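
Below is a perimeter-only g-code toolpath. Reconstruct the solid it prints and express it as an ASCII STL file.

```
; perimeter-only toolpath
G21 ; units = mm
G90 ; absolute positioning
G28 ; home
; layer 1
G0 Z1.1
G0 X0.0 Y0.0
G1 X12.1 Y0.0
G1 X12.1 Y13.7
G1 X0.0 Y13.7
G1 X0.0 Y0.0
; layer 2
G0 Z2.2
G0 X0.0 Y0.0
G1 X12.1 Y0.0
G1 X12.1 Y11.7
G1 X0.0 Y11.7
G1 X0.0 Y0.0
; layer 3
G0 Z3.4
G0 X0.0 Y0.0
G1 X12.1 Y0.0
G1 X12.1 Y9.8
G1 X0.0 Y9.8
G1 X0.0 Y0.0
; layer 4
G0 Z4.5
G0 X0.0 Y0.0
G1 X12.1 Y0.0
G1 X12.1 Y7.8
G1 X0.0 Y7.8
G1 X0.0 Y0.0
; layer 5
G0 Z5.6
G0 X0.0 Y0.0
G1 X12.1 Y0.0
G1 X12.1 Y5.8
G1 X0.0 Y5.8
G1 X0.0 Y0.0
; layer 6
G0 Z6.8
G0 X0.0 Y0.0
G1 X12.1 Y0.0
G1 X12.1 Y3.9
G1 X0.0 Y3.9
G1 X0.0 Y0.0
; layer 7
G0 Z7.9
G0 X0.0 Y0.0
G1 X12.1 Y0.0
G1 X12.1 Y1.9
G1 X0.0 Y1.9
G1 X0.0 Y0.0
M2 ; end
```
solid part
  facet normal 0.0000 0.0000 -1.0000
    outer loop
      vertex 12.1 15.6 0.0
      vertex 12.1 0.0 0.0
      vertex 0.0 0.0 0.0
    endloop
  endfacet
  facet normal 0.0000 0.0000 -1.0000
    outer loop
      vertex 0.0 15.6 0.0
      vertex 12.1 15.6 0.0
      vertex 0.0 0.0 0.0
    endloop
  endfacet
  facet normal 0.0000 -1.0000 0.0000
    outer loop
      vertex 0.0 0.0 0.0
      vertex 12.1 0.0 0.0
      vertex 12.1 0.0 9.0
    endloop
  endfacet
  facet normal 0.0000 -1.0000 0.0000
    outer loop
      vertex 0.0 0.0 0.0
      vertex 12.1 0.0 9.0
      vertex 0.0 0.0 9.0
    endloop
  endfacet
  facet normal 0.0000 0.4997 0.8662
    outer loop
      vertex 0.0 0.0 9.0
      vertex 12.1 0.0 9.0
      vertex 12.1 15.6 0.0
    endloop
  endfacet
  facet normal 0.0000 0.4997 0.8662
    outer loop
      vertex 0.0 0.0 9.0
      vertex 12.1 15.6 0.0
      vertex 0.0 15.6 0.0
    endloop
  endfacet
  facet normal -1.0000 0.0000 0.0000
    outer loop
      vertex 0.0 0.0 9.0
      vertex 0.0 15.6 0.0
      vertex 0.0 0.0 0.0
    endloop
  endfacet
  facet normal 1.0000 0.0000 0.0000
    outer loop
      vertex 12.1 0.0 0.0
      vertex 12.1 15.6 0.0
      vertex 12.1 0.0 9.0
    endloop
  endfacet
endsolid part

The G0 Z moves step by Δz≈1.1 mm. The G1 loops shrink linearly with z, so the solid tapers from its base footprint up to z≈9. Closing with a flat bottom cap and the tapered top and triangulating gives 8 facets — a wedge (ramp): 12.1 × 15.6 mm base, rising to 9 mm along the y=0 edge and sloping linearly to z=0 at y=15.6.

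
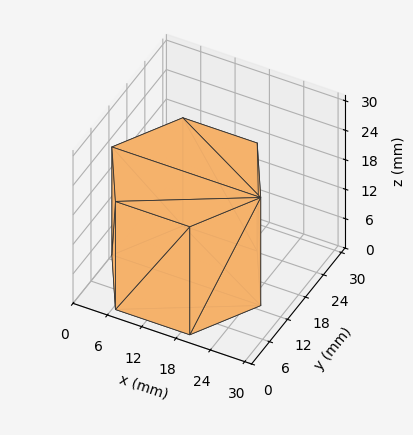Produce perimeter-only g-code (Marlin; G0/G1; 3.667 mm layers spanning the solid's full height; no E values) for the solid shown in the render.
Reading the render: the shape is a regular 6-sided prism (a cylinder approximated with 6 flat sides), circumscribed radius ≈ 13 mm, height ≈ 22 mm (dimensions read to the nearest mm from the axis ticks). For the g-code, the solid's height is divided into equal slices at the stated Δz and each level perimeter traced with G1 moves after a G0 lift.

; perimeter-only toolpath
G21 ; units = mm
G90 ; absolute positioning
G28 ; home
; layer 1
G0 Z3.667
G0 X26.000 Y13.000
G1 X19.500 Y24.258
G1 X6.500 Y24.258
G1 X0.000 Y13.000
G1 X6.500 Y1.742
G1 X19.500 Y1.742
G1 X26.000 Y13.000
; layer 2
G0 Z7.333
G0 X26.000 Y13.000
G1 X19.500 Y24.258
G1 X6.500 Y24.258
G1 X0.000 Y13.000
G1 X6.500 Y1.742
G1 X19.500 Y1.742
G1 X26.000 Y13.000
; layer 3
G0 Z11.000
G0 X26.000 Y13.000
G1 X19.500 Y24.258
G1 X6.500 Y24.258
G1 X0.000 Y13.000
G1 X6.500 Y1.742
G1 X19.500 Y1.742
G1 X26.000 Y13.000
; layer 4
G0 Z14.667
G0 X26.000 Y13.000
G1 X19.500 Y24.258
G1 X6.500 Y24.258
G1 X0.000 Y13.000
G1 X6.500 Y1.742
G1 X19.500 Y1.742
G1 X26.000 Y13.000
; layer 5
G0 Z18.333
G0 X26.000 Y13.000
G1 X19.500 Y24.258
G1 X6.500 Y24.258
G1 X0.000 Y13.000
G1 X6.500 Y1.742
G1 X19.500 Y1.742
G1 X26.000 Y13.000
; layer 6
G0 Z22.000
G0 X26.000 Y13.000
G1 X19.500 Y24.258
G1 X6.500 Y24.258
G1 X0.000 Y13.000
G1 X6.500 Y1.742
G1 X19.500 Y1.742
G1 X26.000 Y13.000
M2 ; end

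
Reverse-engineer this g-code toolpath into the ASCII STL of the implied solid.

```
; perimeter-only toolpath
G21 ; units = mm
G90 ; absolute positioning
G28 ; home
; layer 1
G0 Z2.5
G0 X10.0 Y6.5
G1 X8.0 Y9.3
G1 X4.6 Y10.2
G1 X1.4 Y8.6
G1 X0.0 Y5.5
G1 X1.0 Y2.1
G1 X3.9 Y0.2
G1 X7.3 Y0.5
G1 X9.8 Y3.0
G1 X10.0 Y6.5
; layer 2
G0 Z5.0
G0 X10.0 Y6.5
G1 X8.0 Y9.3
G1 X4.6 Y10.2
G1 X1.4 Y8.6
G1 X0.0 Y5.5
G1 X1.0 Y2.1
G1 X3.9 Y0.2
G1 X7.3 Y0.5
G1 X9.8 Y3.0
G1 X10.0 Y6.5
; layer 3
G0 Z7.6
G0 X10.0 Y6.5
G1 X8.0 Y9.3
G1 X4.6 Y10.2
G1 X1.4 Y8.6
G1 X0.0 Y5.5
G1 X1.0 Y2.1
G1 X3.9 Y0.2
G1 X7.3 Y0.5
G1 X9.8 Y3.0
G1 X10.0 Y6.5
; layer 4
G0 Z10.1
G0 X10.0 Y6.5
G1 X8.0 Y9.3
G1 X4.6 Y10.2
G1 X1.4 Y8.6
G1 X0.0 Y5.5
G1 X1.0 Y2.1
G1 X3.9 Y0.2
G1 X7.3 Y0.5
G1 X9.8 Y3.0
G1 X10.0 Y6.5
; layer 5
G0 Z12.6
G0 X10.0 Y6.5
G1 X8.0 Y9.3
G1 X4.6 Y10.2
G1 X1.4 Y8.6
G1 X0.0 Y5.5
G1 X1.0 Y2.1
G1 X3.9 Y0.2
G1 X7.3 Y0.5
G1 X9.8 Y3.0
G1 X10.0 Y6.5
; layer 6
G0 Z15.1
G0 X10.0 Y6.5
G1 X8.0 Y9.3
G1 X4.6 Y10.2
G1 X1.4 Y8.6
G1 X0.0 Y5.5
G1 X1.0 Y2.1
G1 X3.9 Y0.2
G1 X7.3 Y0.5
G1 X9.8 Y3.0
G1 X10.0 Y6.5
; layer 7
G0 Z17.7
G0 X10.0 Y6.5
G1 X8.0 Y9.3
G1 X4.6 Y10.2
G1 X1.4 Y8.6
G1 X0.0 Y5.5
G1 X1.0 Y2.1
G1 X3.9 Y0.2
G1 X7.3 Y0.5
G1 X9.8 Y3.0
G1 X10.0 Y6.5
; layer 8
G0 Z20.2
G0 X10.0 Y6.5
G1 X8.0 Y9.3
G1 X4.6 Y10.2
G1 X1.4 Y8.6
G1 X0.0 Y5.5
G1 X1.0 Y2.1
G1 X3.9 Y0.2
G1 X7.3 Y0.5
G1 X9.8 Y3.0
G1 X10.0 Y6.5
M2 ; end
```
solid part
  facet normal 0.0000 0.0000 -1.0000
    outer loop
      vertex 4.6 10.2 0.0
      vertex 8.0 9.3 0.0
      vertex 10.0 6.5 0.0
    endloop
  endfacet
  facet normal 0.0000 0.0000 -1.0000
    outer loop
      vertex 1.4 8.6 0.0
      vertex 4.6 10.2 0.0
      vertex 10.0 6.5 0.0
    endloop
  endfacet
  facet normal 0.0000 0.0000 -1.0000
    outer loop
      vertex 0.0 5.5 0.0
      vertex 1.4 8.6 0.0
      vertex 10.0 6.5 0.0
    endloop
  endfacet
  facet normal 0.0000 0.0000 -1.0000
    outer loop
      vertex 1.0 2.1 0.0
      vertex 0.0 5.5 0.0
      vertex 10.0 6.5 0.0
    endloop
  endfacet
  facet normal 0.0000 0.0000 -1.0000
    outer loop
      vertex 3.9 0.2 0.0
      vertex 1.0 2.1 0.0
      vertex 10.0 6.5 0.0
    endloop
  endfacet
  facet normal 0.0000 0.0000 -1.0000
    outer loop
      vertex 7.3 0.5 0.0
      vertex 3.9 0.2 0.0
      vertex 10.0 6.5 0.0
    endloop
  endfacet
  facet normal 0.0000 0.0000 -1.0000
    outer loop
      vertex 9.8 3.0 0.0
      vertex 7.3 0.5 0.0
      vertex 10.0 6.5 0.0
    endloop
  endfacet
  facet normal 0.0000 0.0000 1.0000
    outer loop
      vertex 10.0 6.5 20.2
      vertex 8.0 9.3 20.2
      vertex 4.6 10.2 20.2
    endloop
  endfacet
  facet normal 0.0000 0.0000 1.0000
    outer loop
      vertex 10.0 6.5 20.2
      vertex 4.6 10.2 20.2
      vertex 1.4 8.6 20.2
    endloop
  endfacet
  facet normal 0.0000 0.0000 1.0000
    outer loop
      vertex 10.0 6.5 20.2
      vertex 1.4 8.6 20.2
      vertex 0.0 5.5 20.2
    endloop
  endfacet
  facet normal 0.0000 0.0000 1.0000
    outer loop
      vertex 10.0 6.5 20.2
      vertex 0.0 5.5 20.2
      vertex 1.0 2.1 20.2
    endloop
  endfacet
  facet normal 0.0000 0.0000 1.0000
    outer loop
      vertex 10.0 6.5 20.2
      vertex 1.0 2.1 20.2
      vertex 3.9 0.2 20.2
    endloop
  endfacet
  facet normal 0.0000 0.0000 1.0000
    outer loop
      vertex 10.0 6.5 20.2
      vertex 3.9 0.2 20.2
      vertex 7.3 0.5 20.2
    endloop
  endfacet
  facet normal 0.0000 0.0000 1.0000
    outer loop
      vertex 10.0 6.5 20.2
      vertex 7.3 0.5 20.2
      vertex 9.8 3.0 20.2
    endloop
  endfacet
  facet normal 0.8137 0.5812 0.0000
    outer loop
      vertex 10.0 6.5 0.0
      vertex 8.0 9.3 0.0
      vertex 8.0 9.3 20.2
    endloop
  endfacet
  facet normal 0.8137 0.5812 0.0000
    outer loop
      vertex 10.0 6.5 0.0
      vertex 8.0 9.3 20.2
      vertex 10.0 6.5 20.2
    endloop
  endfacet
  facet normal 0.2559 0.9667 0.0000
    outer loop
      vertex 8.0 9.3 0.0
      vertex 4.6 10.2 0.0
      vertex 4.6 10.2 20.2
    endloop
  endfacet
  facet normal 0.2559 0.9667 0.0000
    outer loop
      vertex 8.0 9.3 0.0
      vertex 4.6 10.2 20.2
      vertex 8.0 9.3 20.2
    endloop
  endfacet
  facet normal -0.4472 0.8944 0.0000
    outer loop
      vertex 4.6 10.2 0.0
      vertex 1.4 8.6 0.0
      vertex 1.4 8.6 20.2
    endloop
  endfacet
  facet normal -0.4472 0.8944 0.0000
    outer loop
      vertex 4.6 10.2 0.0
      vertex 1.4 8.6 20.2
      vertex 4.6 10.2 20.2
    endloop
  endfacet
  facet normal -0.9114 0.4116 0.0000
    outer loop
      vertex 1.4 8.6 0.0
      vertex 0.0 5.5 0.0
      vertex 0.0 5.5 20.2
    endloop
  endfacet
  facet normal -0.9114 0.4116 0.0000
    outer loop
      vertex 1.4 8.6 0.0
      vertex 0.0 5.5 20.2
      vertex 1.4 8.6 20.2
    endloop
  endfacet
  facet normal -0.9594 -0.2822 0.0000
    outer loop
      vertex 0.0 5.5 0.0
      vertex 1.0 2.1 0.0
      vertex 1.0 2.1 20.2
    endloop
  endfacet
  facet normal -0.9594 -0.2822 0.0000
    outer loop
      vertex 0.0 5.5 0.0
      vertex 1.0 2.1 20.2
      vertex 0.0 5.5 20.2
    endloop
  endfacet
  facet normal -0.5480 -0.8365 0.0000
    outer loop
      vertex 1.0 2.1 0.0
      vertex 3.9 0.2 0.0
      vertex 3.9 0.2 20.2
    endloop
  endfacet
  facet normal -0.5480 -0.8365 0.0000
    outer loop
      vertex 1.0 2.1 0.0
      vertex 3.9 0.2 20.2
      vertex 1.0 2.1 20.2
    endloop
  endfacet
  facet normal 0.0879 -0.9961 0.0000
    outer loop
      vertex 3.9 0.2 0.0
      vertex 7.3 0.5 0.0
      vertex 7.3 0.5 20.2
    endloop
  endfacet
  facet normal 0.0879 -0.9961 0.0000
    outer loop
      vertex 3.9 0.2 0.0
      vertex 7.3 0.5 20.2
      vertex 3.9 0.2 20.2
    endloop
  endfacet
  facet normal 0.7071 -0.7071 0.0000
    outer loop
      vertex 7.3 0.5 0.0
      vertex 9.8 3.0 0.0
      vertex 9.8 3.0 20.2
    endloop
  endfacet
  facet normal 0.7071 -0.7071 0.0000
    outer loop
      vertex 7.3 0.5 0.0
      vertex 9.8 3.0 20.2
      vertex 7.3 0.5 20.2
    endloop
  endfacet
  facet normal 0.9984 -0.0570 0.0000
    outer loop
      vertex 9.8 3.0 0.0
      vertex 10.0 6.5 0.0
      vertex 10.0 6.5 20.2
    endloop
  endfacet
  facet normal 0.9984 -0.0570 0.0000
    outer loop
      vertex 9.8 3.0 0.0
      vertex 10.0 6.5 20.2
      vertex 9.8 3.0 20.2
    endloop
  endfacet
endsolid part

The G0 Z moves step by Δz≈2.5 mm. Every layer's G1 loop is the same polygon, so the solid is a straight extrusion of it from z=0 to z≈20.2. Closing with flat bottom and top caps and triangulating gives 32 facets — a regular 9-sided prism (a cylinder approximated with 9 flat sides), circumscribed radius ≈ 5.1 mm, height ≈ 20.2 mm.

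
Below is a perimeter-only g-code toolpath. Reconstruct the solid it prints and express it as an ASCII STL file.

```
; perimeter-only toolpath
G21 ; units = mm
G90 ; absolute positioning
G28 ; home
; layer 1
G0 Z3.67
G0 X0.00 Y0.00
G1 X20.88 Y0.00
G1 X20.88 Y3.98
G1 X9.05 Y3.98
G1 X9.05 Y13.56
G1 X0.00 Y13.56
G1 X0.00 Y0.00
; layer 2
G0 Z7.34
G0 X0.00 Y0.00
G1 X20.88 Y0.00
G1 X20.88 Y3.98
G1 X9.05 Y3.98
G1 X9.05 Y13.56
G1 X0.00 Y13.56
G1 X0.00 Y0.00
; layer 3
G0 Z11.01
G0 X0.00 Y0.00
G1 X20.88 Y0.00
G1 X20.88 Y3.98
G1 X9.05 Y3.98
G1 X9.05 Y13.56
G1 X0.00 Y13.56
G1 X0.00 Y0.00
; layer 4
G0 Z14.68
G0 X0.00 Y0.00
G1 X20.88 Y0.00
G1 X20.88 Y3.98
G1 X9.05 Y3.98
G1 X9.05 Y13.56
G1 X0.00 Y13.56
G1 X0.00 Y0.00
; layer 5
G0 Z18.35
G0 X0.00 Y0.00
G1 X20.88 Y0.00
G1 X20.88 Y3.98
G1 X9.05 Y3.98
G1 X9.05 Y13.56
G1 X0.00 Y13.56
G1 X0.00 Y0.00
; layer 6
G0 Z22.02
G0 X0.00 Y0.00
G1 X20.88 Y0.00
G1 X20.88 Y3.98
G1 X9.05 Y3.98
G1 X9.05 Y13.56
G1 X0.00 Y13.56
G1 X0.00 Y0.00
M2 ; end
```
solid part
  facet normal 0.0000 0.0000 -1.0000
    outer loop
      vertex 20.88 3.98 0.00
      vertex 20.88 0.00 0.00
      vertex 0.00 0.00 0.00
    endloop
  endfacet
  facet normal 0.0000 0.0000 -1.0000
    outer loop
      vertex 9.05 3.98 0.00
      vertex 20.88 3.98 0.00
      vertex 0.00 0.00 0.00
    endloop
  endfacet
  facet normal 0.0000 0.0000 -1.0000
    outer loop
      vertex 9.05 13.56 0.00
      vertex 9.05 3.98 0.00
      vertex 0.00 0.00 0.00
    endloop
  endfacet
  facet normal 0.0000 0.0000 -1.0000
    outer loop
      vertex 0.00 13.56 0.00
      vertex 9.05 13.56 0.00
      vertex 0.00 0.00 0.00
    endloop
  endfacet
  facet normal 0.0000 0.0000 1.0000
    outer loop
      vertex 0.00 0.00 22.02
      vertex 20.88 0.00 22.02
      vertex 20.88 3.98 22.02
    endloop
  endfacet
  facet normal 0.0000 0.0000 1.0000
    outer loop
      vertex 0.00 0.00 22.02
      vertex 20.88 3.98 22.02
      vertex 9.05 3.98 22.02
    endloop
  endfacet
  facet normal 0.0000 0.0000 1.0000
    outer loop
      vertex 0.00 0.00 22.02
      vertex 9.05 3.98 22.02
      vertex 9.05 13.56 22.02
    endloop
  endfacet
  facet normal 0.0000 0.0000 1.0000
    outer loop
      vertex 0.00 0.00 22.02
      vertex 9.05 13.56 22.02
      vertex 0.00 13.56 22.02
    endloop
  endfacet
  facet normal 0.0000 -1.0000 0.0000
    outer loop
      vertex 0.00 0.00 0.00
      vertex 20.88 0.00 0.00
      vertex 20.88 0.00 22.02
    endloop
  endfacet
  facet normal 0.0000 -1.0000 0.0000
    outer loop
      vertex 0.00 0.00 0.00
      vertex 20.88 0.00 22.02
      vertex 0.00 0.00 22.02
    endloop
  endfacet
  facet normal 1.0000 0.0000 0.0000
    outer loop
      vertex 20.88 0.00 0.00
      vertex 20.88 3.98 0.00
      vertex 20.88 3.98 22.02
    endloop
  endfacet
  facet normal 1.0000 0.0000 0.0000
    outer loop
      vertex 20.88 0.00 0.00
      vertex 20.88 3.98 22.02
      vertex 20.88 0.00 22.02
    endloop
  endfacet
  facet normal 0.0000 1.0000 0.0000
    outer loop
      vertex 20.88 3.98 0.00
      vertex 9.05 3.98 0.00
      vertex 9.05 3.98 22.02
    endloop
  endfacet
  facet normal 0.0000 1.0000 0.0000
    outer loop
      vertex 20.88 3.98 0.00
      vertex 9.05 3.98 22.02
      vertex 20.88 3.98 22.02
    endloop
  endfacet
  facet normal 1.0000 0.0000 0.0000
    outer loop
      vertex 9.05 3.98 0.00
      vertex 9.05 13.56 0.00
      vertex 9.05 13.56 22.02
    endloop
  endfacet
  facet normal 1.0000 0.0000 0.0000
    outer loop
      vertex 9.05 3.98 0.00
      vertex 9.05 13.56 22.02
      vertex 9.05 3.98 22.02
    endloop
  endfacet
  facet normal 0.0000 1.0000 0.0000
    outer loop
      vertex 9.05 13.56 0.00
      vertex 0.00 13.56 0.00
      vertex 0.00 13.56 22.02
    endloop
  endfacet
  facet normal 0.0000 1.0000 0.0000
    outer loop
      vertex 9.05 13.56 0.00
      vertex 0.00 13.56 22.02
      vertex 9.05 13.56 22.02
    endloop
  endfacet
  facet normal -1.0000 0.0000 0.0000
    outer loop
      vertex 0.00 13.56 0.00
      vertex 0.00 0.00 0.00
      vertex 0.00 0.00 22.02
    endloop
  endfacet
  facet normal -1.0000 0.0000 0.0000
    outer loop
      vertex 0.00 13.56 0.00
      vertex 0.00 0.00 22.02
      vertex 0.00 13.56 22.02
    endloop
  endfacet
endsolid part

The G0 Z moves step by Δz≈3.67 mm. Every layer's G1 loop is the same polygon, so the solid is a straight extrusion of it from z=0 to z≈22. Closing with flat bottom and top caps and triangulating gives 20 facets — an L-shaped prism: outer 20.9 × 13.6 mm, arm thicknesses ≈ 3.98 mm (horizontal) and 9.05 mm (vertical), extruded 22 mm in z.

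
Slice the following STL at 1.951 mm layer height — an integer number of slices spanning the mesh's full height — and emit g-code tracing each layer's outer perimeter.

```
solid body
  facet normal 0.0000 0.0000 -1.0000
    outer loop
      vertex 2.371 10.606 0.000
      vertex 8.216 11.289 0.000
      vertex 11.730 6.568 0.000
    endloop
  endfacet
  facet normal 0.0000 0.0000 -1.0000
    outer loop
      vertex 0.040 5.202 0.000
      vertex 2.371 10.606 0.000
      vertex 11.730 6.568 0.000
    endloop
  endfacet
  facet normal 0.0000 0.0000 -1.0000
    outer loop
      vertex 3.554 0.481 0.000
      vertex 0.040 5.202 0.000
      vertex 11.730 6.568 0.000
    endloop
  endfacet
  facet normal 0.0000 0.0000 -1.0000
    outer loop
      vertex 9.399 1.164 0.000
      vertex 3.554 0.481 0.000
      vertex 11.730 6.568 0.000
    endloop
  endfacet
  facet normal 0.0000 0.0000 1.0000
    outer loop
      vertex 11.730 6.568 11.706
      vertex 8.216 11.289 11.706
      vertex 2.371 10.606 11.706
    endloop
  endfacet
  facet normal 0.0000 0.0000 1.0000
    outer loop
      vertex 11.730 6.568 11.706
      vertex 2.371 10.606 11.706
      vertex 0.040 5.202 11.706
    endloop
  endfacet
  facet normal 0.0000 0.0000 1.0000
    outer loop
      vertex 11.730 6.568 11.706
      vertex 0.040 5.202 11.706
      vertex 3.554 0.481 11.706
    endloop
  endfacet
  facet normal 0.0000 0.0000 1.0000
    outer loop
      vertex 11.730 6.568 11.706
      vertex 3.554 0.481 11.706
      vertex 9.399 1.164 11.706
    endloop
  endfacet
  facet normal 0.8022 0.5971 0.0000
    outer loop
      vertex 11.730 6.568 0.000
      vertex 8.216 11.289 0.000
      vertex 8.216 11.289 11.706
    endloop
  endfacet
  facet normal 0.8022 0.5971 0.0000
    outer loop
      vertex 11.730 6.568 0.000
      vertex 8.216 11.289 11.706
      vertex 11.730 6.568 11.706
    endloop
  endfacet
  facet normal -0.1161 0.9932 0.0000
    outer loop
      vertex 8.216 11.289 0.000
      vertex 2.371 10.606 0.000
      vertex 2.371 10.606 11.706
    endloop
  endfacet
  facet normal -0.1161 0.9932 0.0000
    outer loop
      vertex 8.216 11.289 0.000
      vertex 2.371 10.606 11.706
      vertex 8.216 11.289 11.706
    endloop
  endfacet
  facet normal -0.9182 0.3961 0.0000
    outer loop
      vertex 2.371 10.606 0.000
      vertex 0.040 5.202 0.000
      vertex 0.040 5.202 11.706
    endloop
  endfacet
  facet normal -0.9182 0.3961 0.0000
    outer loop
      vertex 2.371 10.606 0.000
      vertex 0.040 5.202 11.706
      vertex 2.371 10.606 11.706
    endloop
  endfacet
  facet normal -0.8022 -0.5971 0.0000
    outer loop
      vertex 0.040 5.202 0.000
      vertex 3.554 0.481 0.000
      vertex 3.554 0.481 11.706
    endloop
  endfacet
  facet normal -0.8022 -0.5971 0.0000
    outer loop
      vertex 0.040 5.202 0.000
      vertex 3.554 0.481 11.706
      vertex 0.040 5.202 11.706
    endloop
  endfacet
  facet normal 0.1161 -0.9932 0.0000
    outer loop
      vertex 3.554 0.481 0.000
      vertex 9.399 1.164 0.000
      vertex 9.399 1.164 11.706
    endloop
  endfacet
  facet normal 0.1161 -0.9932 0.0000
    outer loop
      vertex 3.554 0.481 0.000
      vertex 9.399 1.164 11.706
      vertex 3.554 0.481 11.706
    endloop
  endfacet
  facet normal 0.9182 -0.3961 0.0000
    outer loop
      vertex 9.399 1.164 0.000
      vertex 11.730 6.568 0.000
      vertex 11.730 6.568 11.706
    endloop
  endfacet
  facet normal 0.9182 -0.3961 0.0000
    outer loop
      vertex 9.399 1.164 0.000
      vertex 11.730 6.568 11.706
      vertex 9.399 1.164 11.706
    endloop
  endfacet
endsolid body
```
; perimeter-only toolpath
G21 ; units = mm
G90 ; absolute positioning
G28 ; home
; layer 1
G0 Z1.951
G0 X11.730 Y6.568
G1 X8.216 Y11.289
G1 X2.371 Y10.606
G1 X0.040 Y5.202
G1 X3.554 Y0.481
G1 X9.399 Y1.164
G1 X11.730 Y6.568
; layer 2
G0 Z3.902
G0 X11.730 Y6.568
G1 X8.216 Y11.289
G1 X2.371 Y10.606
G1 X0.040 Y5.202
G1 X3.554 Y0.481
G1 X9.399 Y1.164
G1 X11.730 Y6.568
; layer 3
G0 Z5.853
G0 X11.730 Y6.568
G1 X8.216 Y11.289
G1 X2.371 Y10.606
G1 X0.040 Y5.202
G1 X3.554 Y0.481
G1 X9.399 Y1.164
G1 X11.730 Y6.568
; layer 4
G0 Z7.804
G0 X11.730 Y6.568
G1 X8.216 Y11.289
G1 X2.371 Y10.606
G1 X0.040 Y5.202
G1 X3.554 Y0.481
G1 X9.399 Y1.164
G1 X11.730 Y6.568
; layer 5
G0 Z9.755
G0 X11.730 Y6.568
G1 X8.216 Y11.289
G1 X2.371 Y10.606
G1 X0.040 Y5.202
G1 X3.554 Y0.481
G1 X9.399 Y1.164
G1 X11.730 Y6.568
; layer 6
G0 Z11.706
G0 X11.730 Y6.568
G1 X8.216 Y11.289
G1 X2.371 Y10.606
G1 X0.040 Y5.202
G1 X3.554 Y0.481
G1 X9.399 Y1.164
G1 X11.730 Y6.568
M2 ; end

The solid is a regular 6-sided prism (a cylinder approximated with 6 flat sides), circumscribed radius ≈ 5.88 mm, height ≈ 11.7 mm. Slicing at Δz = 1.951 mm — 6 equal slices spanning the solid's height, so layer i sits at z = i·h/6 — gives 6 non-empty perimeters. Each is a 6-segment closed polygon; G0 lifts to the layer z and rapids to the start vertex, then G1 traces the edges.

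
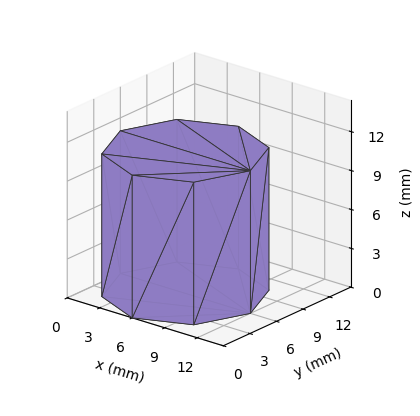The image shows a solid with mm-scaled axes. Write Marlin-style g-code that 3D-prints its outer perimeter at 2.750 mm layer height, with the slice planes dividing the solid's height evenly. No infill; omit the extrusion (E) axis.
Reading the render: the shape is a regular 8-sided prism (a cylinder approximated with 8 flat sides), circumscribed radius ≈ 6 mm, height ≈ 11 mm (dimensions read to the nearest mm from the axis ticks). For the g-code, the solid's height is divided into equal slices at the stated Δz and each level perimeter traced with G1 moves after a G0 lift.

; perimeter-only toolpath
G21 ; units = mm
G90 ; absolute positioning
G28 ; home
; layer 1
G0 Z2.750
G0 X12.000 Y6.000
G1 X10.243 Y10.243
G1 X6.000 Y12.000
G1 X1.757 Y10.243
G1 X0.000 Y6.000
G1 X1.757 Y1.757
G1 X6.000 Y0.000
G1 X10.243 Y1.757
G1 X12.000 Y6.000
; layer 2
G0 Z5.500
G0 X12.000 Y6.000
G1 X10.243 Y10.243
G1 X6.000 Y12.000
G1 X1.757 Y10.243
G1 X0.000 Y6.000
G1 X1.757 Y1.757
G1 X6.000 Y0.000
G1 X10.243 Y1.757
G1 X12.000 Y6.000
; layer 3
G0 Z8.250
G0 X12.000 Y6.000
G1 X10.243 Y10.243
G1 X6.000 Y12.000
G1 X1.757 Y10.243
G1 X0.000 Y6.000
G1 X1.757 Y1.757
G1 X6.000 Y0.000
G1 X10.243 Y1.757
G1 X12.000 Y6.000
; layer 4
G0 Z11.000
G0 X12.000 Y6.000
G1 X10.243 Y10.243
G1 X6.000 Y12.000
G1 X1.757 Y10.243
G1 X0.000 Y6.000
G1 X1.757 Y1.757
G1 X6.000 Y0.000
G1 X10.243 Y1.757
G1 X12.000 Y6.000
M2 ; end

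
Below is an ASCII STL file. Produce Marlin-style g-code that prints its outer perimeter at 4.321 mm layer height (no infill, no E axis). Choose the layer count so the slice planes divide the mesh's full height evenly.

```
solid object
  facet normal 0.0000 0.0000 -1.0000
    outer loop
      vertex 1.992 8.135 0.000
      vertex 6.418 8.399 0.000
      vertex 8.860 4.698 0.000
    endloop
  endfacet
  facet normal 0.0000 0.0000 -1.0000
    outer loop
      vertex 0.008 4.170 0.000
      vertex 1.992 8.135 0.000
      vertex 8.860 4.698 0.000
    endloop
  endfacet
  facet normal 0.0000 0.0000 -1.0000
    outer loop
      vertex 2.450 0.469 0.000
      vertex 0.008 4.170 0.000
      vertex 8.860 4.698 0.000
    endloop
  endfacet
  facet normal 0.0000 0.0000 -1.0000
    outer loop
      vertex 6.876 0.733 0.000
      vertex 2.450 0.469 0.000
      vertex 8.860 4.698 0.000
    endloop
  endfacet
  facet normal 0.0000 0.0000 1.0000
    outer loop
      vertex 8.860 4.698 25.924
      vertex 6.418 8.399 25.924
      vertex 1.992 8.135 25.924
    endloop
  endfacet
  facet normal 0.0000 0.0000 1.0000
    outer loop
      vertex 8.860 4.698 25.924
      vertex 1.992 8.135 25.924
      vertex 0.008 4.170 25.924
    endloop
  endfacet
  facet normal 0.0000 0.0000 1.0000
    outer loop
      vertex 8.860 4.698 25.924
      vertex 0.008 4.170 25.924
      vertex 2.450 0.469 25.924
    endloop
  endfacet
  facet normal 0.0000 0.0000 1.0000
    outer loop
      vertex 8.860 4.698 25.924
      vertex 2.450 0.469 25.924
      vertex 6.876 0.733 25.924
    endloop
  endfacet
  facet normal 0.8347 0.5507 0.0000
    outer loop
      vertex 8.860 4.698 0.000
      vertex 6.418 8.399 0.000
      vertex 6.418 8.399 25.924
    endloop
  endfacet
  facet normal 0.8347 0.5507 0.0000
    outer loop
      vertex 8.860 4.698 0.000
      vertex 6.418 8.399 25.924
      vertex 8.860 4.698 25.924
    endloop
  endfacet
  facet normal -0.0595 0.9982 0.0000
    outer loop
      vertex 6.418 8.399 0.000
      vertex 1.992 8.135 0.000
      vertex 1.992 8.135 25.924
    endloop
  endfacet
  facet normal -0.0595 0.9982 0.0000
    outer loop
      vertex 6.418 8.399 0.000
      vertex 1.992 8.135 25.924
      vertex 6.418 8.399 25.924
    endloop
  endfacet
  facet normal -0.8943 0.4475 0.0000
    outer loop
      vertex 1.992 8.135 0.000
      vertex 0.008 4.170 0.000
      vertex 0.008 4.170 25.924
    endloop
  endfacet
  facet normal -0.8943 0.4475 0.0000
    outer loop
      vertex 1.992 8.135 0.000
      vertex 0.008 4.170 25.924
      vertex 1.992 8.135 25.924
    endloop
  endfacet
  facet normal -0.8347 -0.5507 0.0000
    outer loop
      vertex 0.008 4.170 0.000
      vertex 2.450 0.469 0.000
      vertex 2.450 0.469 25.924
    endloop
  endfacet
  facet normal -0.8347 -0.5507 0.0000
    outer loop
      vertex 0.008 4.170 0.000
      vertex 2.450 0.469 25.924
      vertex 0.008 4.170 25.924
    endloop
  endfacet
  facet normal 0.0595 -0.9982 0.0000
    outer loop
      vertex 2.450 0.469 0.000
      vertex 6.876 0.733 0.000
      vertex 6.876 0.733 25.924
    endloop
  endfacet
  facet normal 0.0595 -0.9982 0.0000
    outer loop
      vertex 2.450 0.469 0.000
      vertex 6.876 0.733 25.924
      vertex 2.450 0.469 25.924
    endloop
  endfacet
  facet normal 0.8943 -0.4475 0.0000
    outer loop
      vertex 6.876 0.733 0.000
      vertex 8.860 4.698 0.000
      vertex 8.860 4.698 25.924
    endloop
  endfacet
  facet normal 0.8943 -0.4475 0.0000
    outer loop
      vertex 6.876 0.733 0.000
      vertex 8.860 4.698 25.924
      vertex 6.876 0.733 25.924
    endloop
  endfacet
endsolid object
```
; perimeter-only toolpath
G21 ; units = mm
G90 ; absolute positioning
G28 ; home
; layer 1
G0 Z4.321
G0 X8.860 Y4.698
G1 X6.418 Y8.399
G1 X1.992 Y8.135
G1 X0.008 Y4.170
G1 X2.450 Y0.469
G1 X6.876 Y0.733
G1 X8.860 Y4.698
; layer 2
G0 Z8.641
G0 X8.860 Y4.698
G1 X6.418 Y8.399
G1 X1.992 Y8.135
G1 X0.008 Y4.170
G1 X2.450 Y0.469
G1 X6.876 Y0.733
G1 X8.860 Y4.698
; layer 3
G0 Z12.962
G0 X8.860 Y4.698
G1 X6.418 Y8.399
G1 X1.992 Y8.135
G1 X0.008 Y4.170
G1 X2.450 Y0.469
G1 X6.876 Y0.733
G1 X8.860 Y4.698
; layer 4
G0 Z17.283
G0 X8.860 Y4.698
G1 X6.418 Y8.399
G1 X1.992 Y8.135
G1 X0.008 Y4.170
G1 X2.450 Y0.469
G1 X6.876 Y0.733
G1 X8.860 Y4.698
; layer 5
G0 Z21.603
G0 X8.860 Y4.698
G1 X6.418 Y8.399
G1 X1.992 Y8.135
G1 X0.008 Y4.170
G1 X2.450 Y0.469
G1 X6.876 Y0.733
G1 X8.860 Y4.698
; layer 6
G0 Z25.924
G0 X8.860 Y4.698
G1 X6.418 Y8.399
G1 X1.992 Y8.135
G1 X0.008 Y4.170
G1 X2.450 Y0.469
G1 X6.876 Y0.733
G1 X8.860 Y4.698
M2 ; end

The solid is a regular 6-sided prism (a cylinder approximated with 6 flat sides), circumscribed radius ≈ 4.43 mm, height ≈ 25.9 mm. Slicing at Δz = 4.321 mm — 6 equal slices spanning the solid's height, so layer i sits at z = i·h/6 — gives 6 non-empty perimeters. Each is a 6-segment closed polygon; G0 lifts to the layer z and rapids to the start vertex, then G1 traces the edges.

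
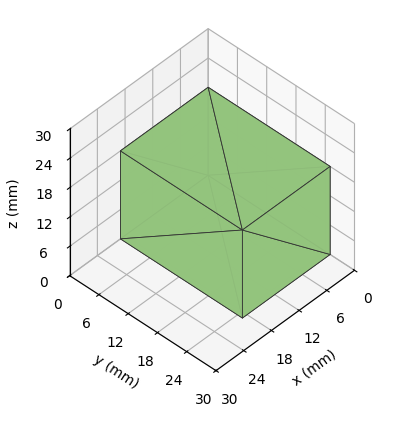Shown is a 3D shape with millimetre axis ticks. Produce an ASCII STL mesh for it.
Reading the render: the shape is a rectangular box, roughly 19 × 25 mm footprint and 18 mm tall (dimensions read to the nearest mm from the axis ticks). For the STL, each face is triangulated and given an outward normal.

solid part
  facet normal 0.0000 0.0000 -1.0000
    outer loop
      vertex 19.000 25.000 0.000
      vertex 19.000 0.000 0.000
      vertex 0.000 0.000 0.000
    endloop
  endfacet
  facet normal 0.0000 0.0000 -1.0000
    outer loop
      vertex 0.000 25.000 0.000
      vertex 19.000 25.000 0.000
      vertex 0.000 0.000 0.000
    endloop
  endfacet
  facet normal 0.0000 0.0000 1.0000
    outer loop
      vertex 0.000 0.000 18.000
      vertex 19.000 0.000 18.000
      vertex 19.000 25.000 18.000
    endloop
  endfacet
  facet normal 0.0000 0.0000 1.0000
    outer loop
      vertex 0.000 0.000 18.000
      vertex 19.000 25.000 18.000
      vertex 0.000 25.000 18.000
    endloop
  endfacet
  facet normal 0.0000 -1.0000 0.0000
    outer loop
      vertex 0.000 0.000 0.000
      vertex 19.000 0.000 0.000
      vertex 19.000 0.000 18.000
    endloop
  endfacet
  facet normal 0.0000 -1.0000 0.0000
    outer loop
      vertex 0.000 0.000 0.000
      vertex 19.000 0.000 18.000
      vertex 0.000 0.000 18.000
    endloop
  endfacet
  facet normal 0.0000 1.0000 0.0000
    outer loop
      vertex 19.000 25.000 18.000
      vertex 19.000 25.000 0.000
      vertex 0.000 25.000 0.000
    endloop
  endfacet
  facet normal 0.0000 1.0000 0.0000
    outer loop
      vertex 0.000 25.000 18.000
      vertex 19.000 25.000 18.000
      vertex 0.000 25.000 0.000
    endloop
  endfacet
  facet normal -1.0000 0.0000 0.0000
    outer loop
      vertex 0.000 25.000 18.000
      vertex 0.000 25.000 0.000
      vertex 0.000 0.000 0.000
    endloop
  endfacet
  facet normal -1.0000 0.0000 0.0000
    outer loop
      vertex 0.000 0.000 18.000
      vertex 0.000 25.000 18.000
      vertex 0.000 0.000 0.000
    endloop
  endfacet
  facet normal 1.0000 0.0000 0.0000
    outer loop
      vertex 19.000 0.000 0.000
      vertex 19.000 25.000 0.000
      vertex 19.000 25.000 18.000
    endloop
  endfacet
  facet normal 1.0000 0.0000 0.0000
    outer loop
      vertex 19.000 0.000 0.000
      vertex 19.000 25.000 18.000
      vertex 19.000 0.000 18.000
    endloop
  endfacet
endsolid part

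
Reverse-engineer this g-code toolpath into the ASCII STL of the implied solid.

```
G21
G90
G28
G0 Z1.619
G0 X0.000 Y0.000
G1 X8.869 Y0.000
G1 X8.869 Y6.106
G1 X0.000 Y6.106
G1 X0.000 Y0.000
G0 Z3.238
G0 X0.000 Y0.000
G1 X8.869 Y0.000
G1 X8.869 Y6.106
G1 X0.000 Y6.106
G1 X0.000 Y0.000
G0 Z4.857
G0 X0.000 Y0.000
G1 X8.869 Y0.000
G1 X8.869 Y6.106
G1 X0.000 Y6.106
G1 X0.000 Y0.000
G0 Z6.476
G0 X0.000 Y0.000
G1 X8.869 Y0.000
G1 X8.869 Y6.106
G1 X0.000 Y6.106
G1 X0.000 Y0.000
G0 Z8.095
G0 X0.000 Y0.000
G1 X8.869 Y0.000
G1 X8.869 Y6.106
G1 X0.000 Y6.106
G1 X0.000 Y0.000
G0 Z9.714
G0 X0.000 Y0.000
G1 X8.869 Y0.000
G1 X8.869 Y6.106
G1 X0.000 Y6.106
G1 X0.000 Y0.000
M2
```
solid part
  facet normal 0.0000 0.0000 -1.0000
    outer loop
      vertex 8.869 6.106 0.000
      vertex 8.869 0.000 0.000
      vertex 0.000 0.000 0.000
    endloop
  endfacet
  facet normal 0.0000 0.0000 -1.0000
    outer loop
      vertex 0.000 6.106 0.000
      vertex 8.869 6.106 0.000
      vertex 0.000 0.000 0.000
    endloop
  endfacet
  facet normal 0.0000 0.0000 1.0000
    outer loop
      vertex 0.000 0.000 9.714
      vertex 8.869 0.000 9.714
      vertex 8.869 6.106 9.714
    endloop
  endfacet
  facet normal 0.0000 0.0000 1.0000
    outer loop
      vertex 0.000 0.000 9.714
      vertex 8.869 6.106 9.714
      vertex 0.000 6.106 9.714
    endloop
  endfacet
  facet normal 0.0000 -1.0000 0.0000
    outer loop
      vertex 0.000 0.000 0.000
      vertex 8.869 0.000 0.000
      vertex 8.869 0.000 9.714
    endloop
  endfacet
  facet normal 0.0000 -1.0000 0.0000
    outer loop
      vertex 0.000 0.000 0.000
      vertex 8.869 0.000 9.714
      vertex 0.000 0.000 9.714
    endloop
  endfacet
  facet normal 0.0000 1.0000 0.0000
    outer loop
      vertex 8.869 6.106 9.714
      vertex 8.869 6.106 0.000
      vertex 0.000 6.106 0.000
    endloop
  endfacet
  facet normal 0.0000 1.0000 0.0000
    outer loop
      vertex 0.000 6.106 9.714
      vertex 8.869 6.106 9.714
      vertex 0.000 6.106 0.000
    endloop
  endfacet
  facet normal -1.0000 0.0000 0.0000
    outer loop
      vertex 0.000 6.106 9.714
      vertex 0.000 6.106 0.000
      vertex 0.000 0.000 0.000
    endloop
  endfacet
  facet normal -1.0000 0.0000 0.0000
    outer loop
      vertex 0.000 0.000 9.714
      vertex 0.000 6.106 9.714
      vertex 0.000 0.000 0.000
    endloop
  endfacet
  facet normal 1.0000 0.0000 0.0000
    outer loop
      vertex 8.869 0.000 0.000
      vertex 8.869 6.106 0.000
      vertex 8.869 6.106 9.714
    endloop
  endfacet
  facet normal 1.0000 0.0000 0.0000
    outer loop
      vertex 8.869 0.000 0.000
      vertex 8.869 6.106 9.714
      vertex 8.869 0.000 9.714
    endloop
  endfacet
endsolid part

The G0 Z moves step by Δz≈1.619 mm. Every layer's G1 loop is the same polygon, so the solid is a straight extrusion of it from z=0 to z≈9.71. Closing with flat bottom and top caps and triangulating gives 12 facets — a rectangular box, roughly 8.87 × 6.11 mm footprint and 9.71 mm tall.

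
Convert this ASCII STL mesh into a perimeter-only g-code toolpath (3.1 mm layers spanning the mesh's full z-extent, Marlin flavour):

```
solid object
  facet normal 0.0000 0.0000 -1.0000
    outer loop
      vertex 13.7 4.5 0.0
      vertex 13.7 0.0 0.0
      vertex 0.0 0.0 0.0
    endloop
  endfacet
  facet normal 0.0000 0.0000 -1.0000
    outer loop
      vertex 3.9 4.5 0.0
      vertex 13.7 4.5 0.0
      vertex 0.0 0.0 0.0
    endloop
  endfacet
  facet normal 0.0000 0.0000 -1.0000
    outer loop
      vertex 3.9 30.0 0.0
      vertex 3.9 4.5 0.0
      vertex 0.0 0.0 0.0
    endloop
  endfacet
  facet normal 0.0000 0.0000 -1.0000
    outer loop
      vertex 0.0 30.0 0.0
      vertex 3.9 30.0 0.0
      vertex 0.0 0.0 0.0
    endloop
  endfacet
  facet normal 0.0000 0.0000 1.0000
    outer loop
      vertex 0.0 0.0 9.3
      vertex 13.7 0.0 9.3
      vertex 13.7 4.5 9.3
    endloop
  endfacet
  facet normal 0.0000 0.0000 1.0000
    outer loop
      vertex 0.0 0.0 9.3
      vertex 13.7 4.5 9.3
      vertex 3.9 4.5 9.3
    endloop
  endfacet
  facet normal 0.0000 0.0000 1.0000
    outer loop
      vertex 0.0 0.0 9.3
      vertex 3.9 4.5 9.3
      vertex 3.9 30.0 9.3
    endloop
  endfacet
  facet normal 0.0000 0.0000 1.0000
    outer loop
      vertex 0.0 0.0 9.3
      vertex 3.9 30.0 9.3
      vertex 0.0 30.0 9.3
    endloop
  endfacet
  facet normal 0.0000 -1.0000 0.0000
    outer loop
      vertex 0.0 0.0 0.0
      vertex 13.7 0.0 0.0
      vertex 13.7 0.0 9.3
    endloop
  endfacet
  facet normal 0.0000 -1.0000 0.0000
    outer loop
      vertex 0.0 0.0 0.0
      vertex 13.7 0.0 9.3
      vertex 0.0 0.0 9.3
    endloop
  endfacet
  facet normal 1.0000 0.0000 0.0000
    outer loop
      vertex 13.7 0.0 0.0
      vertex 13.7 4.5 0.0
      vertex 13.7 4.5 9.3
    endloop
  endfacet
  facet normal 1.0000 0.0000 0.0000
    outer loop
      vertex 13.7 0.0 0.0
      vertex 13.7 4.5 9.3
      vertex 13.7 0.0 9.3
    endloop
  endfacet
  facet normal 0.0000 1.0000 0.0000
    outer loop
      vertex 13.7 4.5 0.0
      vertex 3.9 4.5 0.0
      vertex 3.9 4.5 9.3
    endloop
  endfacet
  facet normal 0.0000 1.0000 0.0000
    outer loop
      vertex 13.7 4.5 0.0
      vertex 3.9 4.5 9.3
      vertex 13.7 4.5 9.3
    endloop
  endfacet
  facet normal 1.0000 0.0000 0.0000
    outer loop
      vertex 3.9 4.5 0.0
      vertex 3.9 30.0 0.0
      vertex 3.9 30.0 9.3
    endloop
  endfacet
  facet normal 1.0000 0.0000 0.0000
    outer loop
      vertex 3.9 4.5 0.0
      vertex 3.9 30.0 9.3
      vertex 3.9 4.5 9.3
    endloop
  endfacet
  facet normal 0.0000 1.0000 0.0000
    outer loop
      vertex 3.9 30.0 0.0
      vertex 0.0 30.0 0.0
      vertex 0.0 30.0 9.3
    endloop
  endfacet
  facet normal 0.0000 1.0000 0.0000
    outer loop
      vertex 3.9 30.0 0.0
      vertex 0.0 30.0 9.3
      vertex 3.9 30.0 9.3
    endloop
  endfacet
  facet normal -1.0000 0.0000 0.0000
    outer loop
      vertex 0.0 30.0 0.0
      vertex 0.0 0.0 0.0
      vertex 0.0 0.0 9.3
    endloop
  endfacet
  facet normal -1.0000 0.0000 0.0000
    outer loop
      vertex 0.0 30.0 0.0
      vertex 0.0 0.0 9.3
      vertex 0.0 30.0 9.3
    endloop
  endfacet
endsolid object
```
; perimeter-only toolpath
G21 ; units = mm
G90 ; absolute positioning
G28 ; home
; layer 1
G0 Z3.1
G0 X0.0 Y0.0
G1 X13.7 Y0.0
G1 X13.7 Y4.5
G1 X3.9 Y4.5
G1 X3.9 Y30.0
G1 X0.0 Y30.0
G1 X0.0 Y0.0
; layer 2
G0 Z6.2
G0 X0.0 Y0.0
G1 X13.7 Y0.0
G1 X13.7 Y4.5
G1 X3.9 Y4.5
G1 X3.9 Y30.0
G1 X0.0 Y30.0
G1 X0.0 Y0.0
; layer 3
G0 Z9.3
G0 X0.0 Y0.0
G1 X13.7 Y0.0
G1 X13.7 Y4.5
G1 X3.9 Y4.5
G1 X3.9 Y30.0
G1 X0.0 Y30.0
G1 X0.0 Y0.0
M2 ; end

The solid is an L-shaped prism: outer 13.7 × 30 mm, arm thicknesses ≈ 4.5 mm (horizontal) and 3.9 mm (vertical), extruded 9.3 mm in z. Slicing at Δz = 3.1 mm — 3 equal slices spanning the solid's height, so layer i sits at z = i·h/3 — gives 3 non-empty perimeters. Each is a 6-segment closed polygon; G0 lifts to the layer z and rapids to the start vertex, then G1 traces the edges.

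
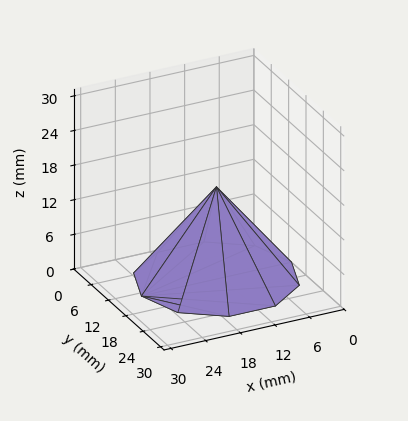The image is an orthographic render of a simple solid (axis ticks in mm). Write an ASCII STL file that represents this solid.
Reading the render: the shape is a regular 10-sided pyramid, base circumscribed radius ≈ 13 mm, apex at z ≈ 16 mm (dimensions read to the nearest mm from the axis ticks). For the STL, each face is triangulated and given an outward normal.

solid part
  facet normal 0.0000 0.0000 -1.0000
    outer loop
      vertex 17.017 25.364 0.000
      vertex 23.517 20.641 0.000
      vertex 26.000 13.000 0.000
    endloop
  endfacet
  facet normal 0.0000 0.0000 -1.0000
    outer loop
      vertex 8.983 25.364 0.000
      vertex 17.017 25.364 0.000
      vertex 26.000 13.000 0.000
    endloop
  endfacet
  facet normal 0.0000 0.0000 -1.0000
    outer loop
      vertex 2.483 20.641 0.000
      vertex 8.983 25.364 0.000
      vertex 26.000 13.000 0.000
    endloop
  endfacet
  facet normal 0.0000 0.0000 -1.0000
    outer loop
      vertex 0.000 13.000 0.000
      vertex 2.483 20.641 0.000
      vertex 26.000 13.000 0.000
    endloop
  endfacet
  facet normal 0.0000 0.0000 -1.0000
    outer loop
      vertex 2.483 5.359 0.000
      vertex 0.000 13.000 0.000
      vertex 26.000 13.000 0.000
    endloop
  endfacet
  facet normal 0.0000 0.0000 -1.0000
    outer loop
      vertex 8.983 0.636 0.000
      vertex 2.483 5.359 0.000
      vertex 26.000 13.000 0.000
    endloop
  endfacet
  facet normal 0.0000 0.0000 -1.0000
    outer loop
      vertex 17.017 0.636 0.000
      vertex 8.983 0.636 0.000
      vertex 26.000 13.000 0.000
    endloop
  endfacet
  facet normal 0.0000 0.0000 -1.0000
    outer loop
      vertex 23.517 5.359 0.000
      vertex 17.017 0.636 0.000
      vertex 26.000 13.000 0.000
    endloop
  endfacet
  facet normal 0.7525 0.2445 0.6114
    outer loop
      vertex 26.000 13.000 0.000
      vertex 23.517 20.641 0.000
      vertex 13.000 13.000 16.000
    endloop
  endfacet
  facet normal 0.4651 0.6401 0.6114
    outer loop
      vertex 23.517 20.641 0.000
      vertex 17.017 25.364 0.000
      vertex 13.000 13.000 16.000
    endloop
  endfacet
  facet normal 0.0000 0.7913 0.6115
    outer loop
      vertex 17.017 25.364 0.000
      vertex 8.983 25.364 0.000
      vertex 13.000 13.000 16.000
    endloop
  endfacet
  facet normal -0.4651 0.6401 0.6114
    outer loop
      vertex 8.983 25.364 0.000
      vertex 2.483 20.641 0.000
      vertex 13.000 13.000 16.000
    endloop
  endfacet
  facet normal -0.7525 0.2445 0.6114
    outer loop
      vertex 2.483 20.641 0.000
      vertex 0.000 13.000 0.000
      vertex 13.000 13.000 16.000
    endloop
  endfacet
  facet normal -0.7525 -0.2445 0.6114
    outer loop
      vertex 0.000 13.000 0.000
      vertex 2.483 5.359 0.000
      vertex 13.000 13.000 16.000
    endloop
  endfacet
  facet normal -0.4651 -0.6401 0.6114
    outer loop
      vertex 2.483 5.359 0.000
      vertex 8.983 0.636 0.000
      vertex 13.000 13.000 16.000
    endloop
  endfacet
  facet normal 0.0000 -0.7913 0.6115
    outer loop
      vertex 8.983 0.636 0.000
      vertex 17.017 0.636 0.000
      vertex 13.000 13.000 16.000
    endloop
  endfacet
  facet normal 0.4651 -0.6401 0.6114
    outer loop
      vertex 17.017 0.636 0.000
      vertex 23.517 5.359 0.000
      vertex 13.000 13.000 16.000
    endloop
  endfacet
  facet normal 0.7525 -0.2445 0.6114
    outer loop
      vertex 23.517 5.359 0.000
      vertex 26.000 13.000 0.000
      vertex 13.000 13.000 16.000
    endloop
  endfacet
endsolid part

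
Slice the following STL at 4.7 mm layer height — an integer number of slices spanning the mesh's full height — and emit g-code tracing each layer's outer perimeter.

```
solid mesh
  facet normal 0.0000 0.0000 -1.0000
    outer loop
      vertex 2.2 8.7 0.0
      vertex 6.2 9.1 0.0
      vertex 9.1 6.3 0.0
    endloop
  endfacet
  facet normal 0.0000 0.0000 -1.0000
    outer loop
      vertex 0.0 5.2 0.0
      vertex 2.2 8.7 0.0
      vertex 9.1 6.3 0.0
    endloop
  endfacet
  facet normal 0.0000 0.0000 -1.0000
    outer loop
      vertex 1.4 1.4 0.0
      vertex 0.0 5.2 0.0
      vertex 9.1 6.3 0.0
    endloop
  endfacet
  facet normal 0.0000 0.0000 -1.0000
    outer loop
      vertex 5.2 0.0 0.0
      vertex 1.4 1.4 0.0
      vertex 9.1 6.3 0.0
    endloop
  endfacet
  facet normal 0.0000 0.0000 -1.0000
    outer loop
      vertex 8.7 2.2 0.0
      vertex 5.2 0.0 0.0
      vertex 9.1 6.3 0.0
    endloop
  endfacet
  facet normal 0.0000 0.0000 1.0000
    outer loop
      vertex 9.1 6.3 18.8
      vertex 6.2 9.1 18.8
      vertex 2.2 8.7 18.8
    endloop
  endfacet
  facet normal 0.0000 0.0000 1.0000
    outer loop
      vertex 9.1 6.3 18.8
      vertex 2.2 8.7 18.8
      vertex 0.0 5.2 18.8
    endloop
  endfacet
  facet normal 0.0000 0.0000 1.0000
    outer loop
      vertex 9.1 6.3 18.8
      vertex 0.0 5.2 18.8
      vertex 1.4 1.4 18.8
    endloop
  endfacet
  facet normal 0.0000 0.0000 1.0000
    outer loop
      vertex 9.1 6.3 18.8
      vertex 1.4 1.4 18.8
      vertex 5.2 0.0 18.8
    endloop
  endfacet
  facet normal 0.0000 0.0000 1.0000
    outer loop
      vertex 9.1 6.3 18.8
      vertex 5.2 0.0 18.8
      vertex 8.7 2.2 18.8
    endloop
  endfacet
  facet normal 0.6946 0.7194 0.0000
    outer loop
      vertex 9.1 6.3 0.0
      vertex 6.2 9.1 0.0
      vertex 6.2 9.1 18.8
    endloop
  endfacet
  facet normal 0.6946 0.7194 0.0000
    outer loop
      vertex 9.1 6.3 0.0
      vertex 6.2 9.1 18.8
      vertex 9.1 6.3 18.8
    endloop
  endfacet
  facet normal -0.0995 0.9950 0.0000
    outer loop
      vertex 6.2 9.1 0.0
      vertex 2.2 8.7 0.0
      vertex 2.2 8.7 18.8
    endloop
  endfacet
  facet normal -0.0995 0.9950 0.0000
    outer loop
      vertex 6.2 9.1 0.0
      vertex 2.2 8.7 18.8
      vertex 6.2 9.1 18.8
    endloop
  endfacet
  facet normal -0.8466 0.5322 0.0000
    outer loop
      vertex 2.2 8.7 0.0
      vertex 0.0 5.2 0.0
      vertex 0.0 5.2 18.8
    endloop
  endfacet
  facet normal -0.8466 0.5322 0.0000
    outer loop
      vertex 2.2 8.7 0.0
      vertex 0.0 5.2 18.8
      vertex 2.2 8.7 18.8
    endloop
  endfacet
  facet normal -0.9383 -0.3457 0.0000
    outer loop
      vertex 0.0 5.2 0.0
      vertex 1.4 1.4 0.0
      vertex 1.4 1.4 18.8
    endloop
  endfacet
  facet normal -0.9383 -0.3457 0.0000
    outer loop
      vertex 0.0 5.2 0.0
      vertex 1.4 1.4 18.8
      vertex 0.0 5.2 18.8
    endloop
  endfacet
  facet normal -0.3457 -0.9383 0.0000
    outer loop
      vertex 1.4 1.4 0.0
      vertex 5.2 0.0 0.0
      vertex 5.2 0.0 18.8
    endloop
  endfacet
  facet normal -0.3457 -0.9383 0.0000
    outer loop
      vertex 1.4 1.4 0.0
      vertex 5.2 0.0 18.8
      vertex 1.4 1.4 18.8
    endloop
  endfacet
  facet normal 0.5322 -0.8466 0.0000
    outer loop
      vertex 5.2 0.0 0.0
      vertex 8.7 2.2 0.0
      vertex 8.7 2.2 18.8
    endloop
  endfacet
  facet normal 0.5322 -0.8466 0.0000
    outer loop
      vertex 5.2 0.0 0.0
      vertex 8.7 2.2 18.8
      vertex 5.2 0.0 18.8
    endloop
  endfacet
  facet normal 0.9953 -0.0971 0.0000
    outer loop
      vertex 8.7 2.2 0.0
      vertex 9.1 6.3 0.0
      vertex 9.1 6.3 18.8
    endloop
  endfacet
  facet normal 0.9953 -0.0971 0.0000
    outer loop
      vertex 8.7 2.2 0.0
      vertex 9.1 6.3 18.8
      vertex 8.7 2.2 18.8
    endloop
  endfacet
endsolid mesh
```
; perimeter-only toolpath
G21 ; units = mm
G90 ; absolute positioning
G28 ; home
; layer 1
G0 Z4.7
G0 X9.1 Y6.3
G1 X6.2 Y9.1
G1 X2.2 Y8.7
G1 X0.0 Y5.2
G1 X1.4 Y1.4
G1 X5.2 Y0.0
G1 X8.7 Y2.2
G1 X9.1 Y6.3
; layer 2
G0 Z9.4
G0 X9.1 Y6.3
G1 X6.2 Y9.1
G1 X2.2 Y8.7
G1 X0.0 Y5.2
G1 X1.4 Y1.4
G1 X5.2 Y0.0
G1 X8.7 Y2.2
G1 X9.1 Y6.3
; layer 3
G0 Z14.1
G0 X9.1 Y6.3
G1 X6.2 Y9.1
G1 X2.2 Y8.7
G1 X0.0 Y5.2
G1 X1.4 Y1.4
G1 X5.2 Y0.0
G1 X8.7 Y2.2
G1 X9.1 Y6.3
; layer 4
G0 Z18.8
G0 X9.1 Y6.3
G1 X6.2 Y9.1
G1 X2.2 Y8.7
G1 X0.0 Y5.2
G1 X1.4 Y1.4
G1 X5.2 Y0.0
G1 X8.7 Y2.2
G1 X9.1 Y6.3
M2 ; end

The solid is a regular 7-sided prism (a cylinder approximated with 7 flat sides), circumscribed radius ≈ 4.7 mm, height ≈ 18.8 mm. Slicing at Δz = 4.7 mm — 4 equal slices spanning the solid's height, so layer i sits at z = i·h/4 — gives 4 non-empty perimeters. Each is a 7-segment closed polygon; G0 lifts to the layer z and rapids to the start vertex, then G1 traces the edges.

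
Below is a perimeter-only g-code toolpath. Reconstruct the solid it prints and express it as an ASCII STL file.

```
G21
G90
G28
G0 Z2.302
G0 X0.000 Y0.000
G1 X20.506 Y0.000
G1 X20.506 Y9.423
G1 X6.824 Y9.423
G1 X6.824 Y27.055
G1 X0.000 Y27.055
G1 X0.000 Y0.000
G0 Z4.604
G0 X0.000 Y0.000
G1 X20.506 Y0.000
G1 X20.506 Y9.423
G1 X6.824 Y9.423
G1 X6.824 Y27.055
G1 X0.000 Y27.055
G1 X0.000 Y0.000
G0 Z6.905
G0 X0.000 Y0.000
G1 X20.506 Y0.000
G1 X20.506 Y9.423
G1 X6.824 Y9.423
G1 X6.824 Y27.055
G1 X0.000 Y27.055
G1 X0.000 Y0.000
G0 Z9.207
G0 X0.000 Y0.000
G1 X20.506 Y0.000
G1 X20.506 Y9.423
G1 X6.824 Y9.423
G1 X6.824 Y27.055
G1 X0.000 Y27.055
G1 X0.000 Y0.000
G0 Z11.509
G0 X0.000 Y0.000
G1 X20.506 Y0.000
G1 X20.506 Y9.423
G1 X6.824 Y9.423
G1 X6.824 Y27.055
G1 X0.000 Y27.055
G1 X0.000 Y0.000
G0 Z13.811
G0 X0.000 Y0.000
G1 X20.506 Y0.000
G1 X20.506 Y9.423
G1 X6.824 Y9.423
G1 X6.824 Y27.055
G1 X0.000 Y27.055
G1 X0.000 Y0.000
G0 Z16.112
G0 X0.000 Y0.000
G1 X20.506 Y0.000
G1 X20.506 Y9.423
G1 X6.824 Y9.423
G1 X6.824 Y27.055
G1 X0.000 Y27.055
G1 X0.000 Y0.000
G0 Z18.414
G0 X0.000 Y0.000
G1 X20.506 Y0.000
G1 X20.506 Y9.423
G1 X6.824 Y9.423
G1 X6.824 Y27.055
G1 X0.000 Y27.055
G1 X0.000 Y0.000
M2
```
solid part
  facet normal 0.0000 0.0000 -1.0000
    outer loop
      vertex 20.506 9.423 0.000
      vertex 20.506 0.000 0.000
      vertex 0.000 0.000 0.000
    endloop
  endfacet
  facet normal 0.0000 0.0000 -1.0000
    outer loop
      vertex 6.824 9.423 0.000
      vertex 20.506 9.423 0.000
      vertex 0.000 0.000 0.000
    endloop
  endfacet
  facet normal 0.0000 0.0000 -1.0000
    outer loop
      vertex 6.824 27.055 0.000
      vertex 6.824 9.423 0.000
      vertex 0.000 0.000 0.000
    endloop
  endfacet
  facet normal 0.0000 0.0000 -1.0000
    outer loop
      vertex 0.000 27.055 0.000
      vertex 6.824 27.055 0.000
      vertex 0.000 0.000 0.000
    endloop
  endfacet
  facet normal 0.0000 0.0000 1.0000
    outer loop
      vertex 0.000 0.000 18.414
      vertex 20.506 0.000 18.414
      vertex 20.506 9.423 18.414
    endloop
  endfacet
  facet normal 0.0000 0.0000 1.0000
    outer loop
      vertex 0.000 0.000 18.414
      vertex 20.506 9.423 18.414
      vertex 6.824 9.423 18.414
    endloop
  endfacet
  facet normal 0.0000 0.0000 1.0000
    outer loop
      vertex 0.000 0.000 18.414
      vertex 6.824 9.423 18.414
      vertex 6.824 27.055 18.414
    endloop
  endfacet
  facet normal 0.0000 0.0000 1.0000
    outer loop
      vertex 0.000 0.000 18.414
      vertex 6.824 27.055 18.414
      vertex 0.000 27.055 18.414
    endloop
  endfacet
  facet normal 0.0000 -1.0000 0.0000
    outer loop
      vertex 0.000 0.000 0.000
      vertex 20.506 0.000 0.000
      vertex 20.506 0.000 18.414
    endloop
  endfacet
  facet normal 0.0000 -1.0000 0.0000
    outer loop
      vertex 0.000 0.000 0.000
      vertex 20.506 0.000 18.414
      vertex 0.000 0.000 18.414
    endloop
  endfacet
  facet normal 1.0000 0.0000 0.0000
    outer loop
      vertex 20.506 0.000 0.000
      vertex 20.506 9.423 0.000
      vertex 20.506 9.423 18.414
    endloop
  endfacet
  facet normal 1.0000 0.0000 0.0000
    outer loop
      vertex 20.506 0.000 0.000
      vertex 20.506 9.423 18.414
      vertex 20.506 0.000 18.414
    endloop
  endfacet
  facet normal 0.0000 1.0000 0.0000
    outer loop
      vertex 20.506 9.423 0.000
      vertex 6.824 9.423 0.000
      vertex 6.824 9.423 18.414
    endloop
  endfacet
  facet normal 0.0000 1.0000 0.0000
    outer loop
      vertex 20.506 9.423 0.000
      vertex 6.824 9.423 18.414
      vertex 20.506 9.423 18.414
    endloop
  endfacet
  facet normal 1.0000 0.0000 0.0000
    outer loop
      vertex 6.824 9.423 0.000
      vertex 6.824 27.055 0.000
      vertex 6.824 27.055 18.414
    endloop
  endfacet
  facet normal 1.0000 0.0000 0.0000
    outer loop
      vertex 6.824 9.423 0.000
      vertex 6.824 27.055 18.414
      vertex 6.824 9.423 18.414
    endloop
  endfacet
  facet normal 0.0000 1.0000 0.0000
    outer loop
      vertex 6.824 27.055 0.000
      vertex 0.000 27.055 0.000
      vertex 0.000 27.055 18.414
    endloop
  endfacet
  facet normal 0.0000 1.0000 0.0000
    outer loop
      vertex 6.824 27.055 0.000
      vertex 0.000 27.055 18.414
      vertex 6.824 27.055 18.414
    endloop
  endfacet
  facet normal -1.0000 0.0000 0.0000
    outer loop
      vertex 0.000 27.055 0.000
      vertex 0.000 0.000 0.000
      vertex 0.000 0.000 18.414
    endloop
  endfacet
  facet normal -1.0000 0.0000 0.0000
    outer loop
      vertex 0.000 27.055 0.000
      vertex 0.000 0.000 18.414
      vertex 0.000 27.055 18.414
    endloop
  endfacet
endsolid part

The G0 Z moves step by Δz≈2.302 mm. Every layer's G1 loop is the same polygon, so the solid is a straight extrusion of it from z=0 to z≈18.4. Closing with flat bottom and top caps and triangulating gives 20 facets — an L-shaped prism: outer 20.5 × 27.1 mm, arm thicknesses ≈ 9.42 mm (horizontal) and 6.82 mm (vertical), extruded 18.4 mm in z.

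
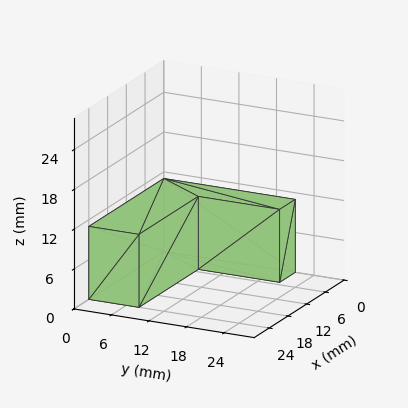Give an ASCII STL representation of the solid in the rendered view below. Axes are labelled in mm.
Reading the render: the shape is an L-shaped prism: outer 24 × 21 mm, arm thicknesses ≈ 8 mm (horizontal) and 5 mm (vertical), extruded 11 mm in z (dimensions read to the nearest mm from the axis ticks). For the STL, each face is triangulated and given an outward normal.

solid part
  facet normal 0.0000 0.0000 -1.0000
    outer loop
      vertex 24.000 8.000 0.000
      vertex 24.000 0.000 0.000
      vertex 0.000 0.000 0.000
    endloop
  endfacet
  facet normal 0.0000 0.0000 -1.0000
    outer loop
      vertex 5.000 8.000 0.000
      vertex 24.000 8.000 0.000
      vertex 0.000 0.000 0.000
    endloop
  endfacet
  facet normal 0.0000 0.0000 -1.0000
    outer loop
      vertex 5.000 21.000 0.000
      vertex 5.000 8.000 0.000
      vertex 0.000 0.000 0.000
    endloop
  endfacet
  facet normal 0.0000 0.0000 -1.0000
    outer loop
      vertex 0.000 21.000 0.000
      vertex 5.000 21.000 0.000
      vertex 0.000 0.000 0.000
    endloop
  endfacet
  facet normal 0.0000 0.0000 1.0000
    outer loop
      vertex 0.000 0.000 11.000
      vertex 24.000 0.000 11.000
      vertex 24.000 8.000 11.000
    endloop
  endfacet
  facet normal 0.0000 0.0000 1.0000
    outer loop
      vertex 0.000 0.000 11.000
      vertex 24.000 8.000 11.000
      vertex 5.000 8.000 11.000
    endloop
  endfacet
  facet normal 0.0000 0.0000 1.0000
    outer loop
      vertex 0.000 0.000 11.000
      vertex 5.000 8.000 11.000
      vertex 5.000 21.000 11.000
    endloop
  endfacet
  facet normal 0.0000 0.0000 1.0000
    outer loop
      vertex 0.000 0.000 11.000
      vertex 5.000 21.000 11.000
      vertex 0.000 21.000 11.000
    endloop
  endfacet
  facet normal 0.0000 -1.0000 0.0000
    outer loop
      vertex 0.000 0.000 0.000
      vertex 24.000 0.000 0.000
      vertex 24.000 0.000 11.000
    endloop
  endfacet
  facet normal 0.0000 -1.0000 0.0000
    outer loop
      vertex 0.000 0.000 0.000
      vertex 24.000 0.000 11.000
      vertex 0.000 0.000 11.000
    endloop
  endfacet
  facet normal 1.0000 0.0000 0.0000
    outer loop
      vertex 24.000 0.000 0.000
      vertex 24.000 8.000 0.000
      vertex 24.000 8.000 11.000
    endloop
  endfacet
  facet normal 1.0000 0.0000 0.0000
    outer loop
      vertex 24.000 0.000 0.000
      vertex 24.000 8.000 11.000
      vertex 24.000 0.000 11.000
    endloop
  endfacet
  facet normal 0.0000 1.0000 0.0000
    outer loop
      vertex 24.000 8.000 0.000
      vertex 5.000 8.000 0.000
      vertex 5.000 8.000 11.000
    endloop
  endfacet
  facet normal 0.0000 1.0000 0.0000
    outer loop
      vertex 24.000 8.000 0.000
      vertex 5.000 8.000 11.000
      vertex 24.000 8.000 11.000
    endloop
  endfacet
  facet normal 1.0000 0.0000 0.0000
    outer loop
      vertex 5.000 8.000 0.000
      vertex 5.000 21.000 0.000
      vertex 5.000 21.000 11.000
    endloop
  endfacet
  facet normal 1.0000 0.0000 0.0000
    outer loop
      vertex 5.000 8.000 0.000
      vertex 5.000 21.000 11.000
      vertex 5.000 8.000 11.000
    endloop
  endfacet
  facet normal 0.0000 1.0000 0.0000
    outer loop
      vertex 5.000 21.000 0.000
      vertex 0.000 21.000 0.000
      vertex 0.000 21.000 11.000
    endloop
  endfacet
  facet normal 0.0000 1.0000 0.0000
    outer loop
      vertex 5.000 21.000 0.000
      vertex 0.000 21.000 11.000
      vertex 5.000 21.000 11.000
    endloop
  endfacet
  facet normal -1.0000 0.0000 0.0000
    outer loop
      vertex 0.000 21.000 0.000
      vertex 0.000 0.000 0.000
      vertex 0.000 0.000 11.000
    endloop
  endfacet
  facet normal -1.0000 0.0000 0.0000
    outer loop
      vertex 0.000 21.000 0.000
      vertex 0.000 0.000 11.000
      vertex 0.000 21.000 11.000
    endloop
  endfacet
endsolid part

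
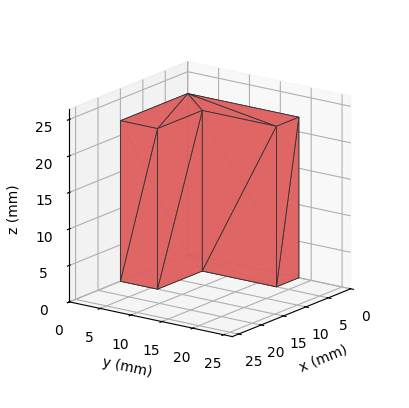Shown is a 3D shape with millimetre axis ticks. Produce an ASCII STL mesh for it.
Reading the render: the shape is an L-shaped prism: outer 15 × 18 mm, arm thicknesses ≈ 6 mm (horizontal) and 5 mm (vertical), extruded 22 mm in z (dimensions read to the nearest mm from the axis ticks). For the STL, each face is triangulated and given an outward normal.

solid part
  facet normal 0.0000 0.0000 -1.0000
    outer loop
      vertex 15.000 6.000 0.000
      vertex 15.000 0.000 0.000
      vertex 0.000 0.000 0.000
    endloop
  endfacet
  facet normal 0.0000 0.0000 -1.0000
    outer loop
      vertex 5.000 6.000 0.000
      vertex 15.000 6.000 0.000
      vertex 0.000 0.000 0.000
    endloop
  endfacet
  facet normal 0.0000 0.0000 -1.0000
    outer loop
      vertex 5.000 18.000 0.000
      vertex 5.000 6.000 0.000
      vertex 0.000 0.000 0.000
    endloop
  endfacet
  facet normal 0.0000 0.0000 -1.0000
    outer loop
      vertex 0.000 18.000 0.000
      vertex 5.000 18.000 0.000
      vertex 0.000 0.000 0.000
    endloop
  endfacet
  facet normal 0.0000 0.0000 1.0000
    outer loop
      vertex 0.000 0.000 22.000
      vertex 15.000 0.000 22.000
      vertex 15.000 6.000 22.000
    endloop
  endfacet
  facet normal 0.0000 0.0000 1.0000
    outer loop
      vertex 0.000 0.000 22.000
      vertex 15.000 6.000 22.000
      vertex 5.000 6.000 22.000
    endloop
  endfacet
  facet normal 0.0000 0.0000 1.0000
    outer loop
      vertex 0.000 0.000 22.000
      vertex 5.000 6.000 22.000
      vertex 5.000 18.000 22.000
    endloop
  endfacet
  facet normal 0.0000 0.0000 1.0000
    outer loop
      vertex 0.000 0.000 22.000
      vertex 5.000 18.000 22.000
      vertex 0.000 18.000 22.000
    endloop
  endfacet
  facet normal 0.0000 -1.0000 0.0000
    outer loop
      vertex 0.000 0.000 0.000
      vertex 15.000 0.000 0.000
      vertex 15.000 0.000 22.000
    endloop
  endfacet
  facet normal 0.0000 -1.0000 0.0000
    outer loop
      vertex 0.000 0.000 0.000
      vertex 15.000 0.000 22.000
      vertex 0.000 0.000 22.000
    endloop
  endfacet
  facet normal 1.0000 0.0000 0.0000
    outer loop
      vertex 15.000 0.000 0.000
      vertex 15.000 6.000 0.000
      vertex 15.000 6.000 22.000
    endloop
  endfacet
  facet normal 1.0000 0.0000 0.0000
    outer loop
      vertex 15.000 0.000 0.000
      vertex 15.000 6.000 22.000
      vertex 15.000 0.000 22.000
    endloop
  endfacet
  facet normal 0.0000 1.0000 0.0000
    outer loop
      vertex 15.000 6.000 0.000
      vertex 5.000 6.000 0.000
      vertex 5.000 6.000 22.000
    endloop
  endfacet
  facet normal 0.0000 1.0000 0.0000
    outer loop
      vertex 15.000 6.000 0.000
      vertex 5.000 6.000 22.000
      vertex 15.000 6.000 22.000
    endloop
  endfacet
  facet normal 1.0000 0.0000 0.0000
    outer loop
      vertex 5.000 6.000 0.000
      vertex 5.000 18.000 0.000
      vertex 5.000 18.000 22.000
    endloop
  endfacet
  facet normal 1.0000 0.0000 0.0000
    outer loop
      vertex 5.000 6.000 0.000
      vertex 5.000 18.000 22.000
      vertex 5.000 6.000 22.000
    endloop
  endfacet
  facet normal 0.0000 1.0000 0.0000
    outer loop
      vertex 5.000 18.000 0.000
      vertex 0.000 18.000 0.000
      vertex 0.000 18.000 22.000
    endloop
  endfacet
  facet normal 0.0000 1.0000 0.0000
    outer loop
      vertex 5.000 18.000 0.000
      vertex 0.000 18.000 22.000
      vertex 5.000 18.000 22.000
    endloop
  endfacet
  facet normal -1.0000 0.0000 0.0000
    outer loop
      vertex 0.000 18.000 0.000
      vertex 0.000 0.000 0.000
      vertex 0.000 0.000 22.000
    endloop
  endfacet
  facet normal -1.0000 0.0000 0.0000
    outer loop
      vertex 0.000 18.000 0.000
      vertex 0.000 0.000 22.000
      vertex 0.000 18.000 22.000
    endloop
  endfacet
endsolid part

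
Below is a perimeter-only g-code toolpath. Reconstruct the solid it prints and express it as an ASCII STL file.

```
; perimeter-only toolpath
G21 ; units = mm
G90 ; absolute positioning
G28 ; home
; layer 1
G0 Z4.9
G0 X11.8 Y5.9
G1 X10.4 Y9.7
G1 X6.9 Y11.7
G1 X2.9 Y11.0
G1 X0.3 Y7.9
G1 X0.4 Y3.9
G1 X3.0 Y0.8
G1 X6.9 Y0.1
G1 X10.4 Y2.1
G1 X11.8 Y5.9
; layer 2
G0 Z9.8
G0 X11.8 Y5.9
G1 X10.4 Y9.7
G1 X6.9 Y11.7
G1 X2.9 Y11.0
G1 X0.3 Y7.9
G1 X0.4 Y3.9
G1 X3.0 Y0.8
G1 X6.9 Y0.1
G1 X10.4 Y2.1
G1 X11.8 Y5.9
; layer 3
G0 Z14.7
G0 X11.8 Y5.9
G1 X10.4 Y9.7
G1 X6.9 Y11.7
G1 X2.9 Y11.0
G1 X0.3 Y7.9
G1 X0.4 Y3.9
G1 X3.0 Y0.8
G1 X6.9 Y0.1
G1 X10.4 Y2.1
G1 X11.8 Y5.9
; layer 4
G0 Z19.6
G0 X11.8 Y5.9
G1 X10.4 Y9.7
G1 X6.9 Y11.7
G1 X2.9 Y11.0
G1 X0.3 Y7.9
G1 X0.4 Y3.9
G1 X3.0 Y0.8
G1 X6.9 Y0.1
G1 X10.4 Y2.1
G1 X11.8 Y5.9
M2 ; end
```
solid part
  facet normal 0.0000 0.0000 -1.0000
    outer loop
      vertex 6.9 11.7 0.0
      vertex 10.4 9.7 0.0
      vertex 11.8 5.9 0.0
    endloop
  endfacet
  facet normal 0.0000 0.0000 -1.0000
    outer loop
      vertex 2.9 11.0 0.0
      vertex 6.9 11.7 0.0
      vertex 11.8 5.9 0.0
    endloop
  endfacet
  facet normal 0.0000 0.0000 -1.0000
    outer loop
      vertex 0.3 7.9 0.0
      vertex 2.9 11.0 0.0
      vertex 11.8 5.9 0.0
    endloop
  endfacet
  facet normal 0.0000 0.0000 -1.0000
    outer loop
      vertex 0.4 3.9 0.0
      vertex 0.3 7.9 0.0
      vertex 11.8 5.9 0.0
    endloop
  endfacet
  facet normal 0.0000 0.0000 -1.0000
    outer loop
      vertex 3.0 0.8 0.0
      vertex 0.4 3.9 0.0
      vertex 11.8 5.9 0.0
    endloop
  endfacet
  facet normal 0.0000 0.0000 -1.0000
    outer loop
      vertex 6.9 0.1 0.0
      vertex 3.0 0.8 0.0
      vertex 11.8 5.9 0.0
    endloop
  endfacet
  facet normal 0.0000 0.0000 -1.0000
    outer loop
      vertex 10.4 2.1 0.0
      vertex 6.9 0.1 0.0
      vertex 11.8 5.9 0.0
    endloop
  endfacet
  facet normal 0.0000 0.0000 1.0000
    outer loop
      vertex 11.8 5.9 19.6
      vertex 10.4 9.7 19.6
      vertex 6.9 11.7 19.6
    endloop
  endfacet
  facet normal 0.0000 0.0000 1.0000
    outer loop
      vertex 11.8 5.9 19.6
      vertex 6.9 11.7 19.6
      vertex 2.9 11.0 19.6
    endloop
  endfacet
  facet normal 0.0000 0.0000 1.0000
    outer loop
      vertex 11.8 5.9 19.6
      vertex 2.9 11.0 19.6
      vertex 0.3 7.9 19.6
    endloop
  endfacet
  facet normal 0.0000 0.0000 1.0000
    outer loop
      vertex 11.8 5.9 19.6
      vertex 0.3 7.9 19.6
      vertex 0.4 3.9 19.6
    endloop
  endfacet
  facet normal 0.0000 0.0000 1.0000
    outer loop
      vertex 11.8 5.9 19.6
      vertex 0.4 3.9 19.6
      vertex 3.0 0.8 19.6
    endloop
  endfacet
  facet normal 0.0000 0.0000 1.0000
    outer loop
      vertex 11.8 5.9 19.6
      vertex 3.0 0.8 19.6
      vertex 6.9 0.1 19.6
    endloop
  endfacet
  facet normal 0.0000 0.0000 1.0000
    outer loop
      vertex 11.8 5.9 19.6
      vertex 6.9 0.1 19.6
      vertex 10.4 2.1 19.6
    endloop
  endfacet
  facet normal 0.9383 0.3457 0.0000
    outer loop
      vertex 11.8 5.9 0.0
      vertex 10.4 9.7 0.0
      vertex 10.4 9.7 19.6
    endloop
  endfacet
  facet normal 0.9383 0.3457 0.0000
    outer loop
      vertex 11.8 5.9 0.0
      vertex 10.4 9.7 19.6
      vertex 11.8 5.9 19.6
    endloop
  endfacet
  facet normal 0.4961 0.8682 0.0000
    outer loop
      vertex 10.4 9.7 0.0
      vertex 6.9 11.7 0.0
      vertex 6.9 11.7 19.6
    endloop
  endfacet
  facet normal 0.4961 0.8682 0.0000
    outer loop
      vertex 10.4 9.7 0.0
      vertex 6.9 11.7 19.6
      vertex 10.4 9.7 19.6
    endloop
  endfacet
  facet normal -0.1724 0.9850 0.0000
    outer loop
      vertex 6.9 11.7 0.0
      vertex 2.9 11.0 0.0
      vertex 2.9 11.0 19.6
    endloop
  endfacet
  facet normal -0.1724 0.9850 0.0000
    outer loop
      vertex 6.9 11.7 0.0
      vertex 2.9 11.0 19.6
      vertex 6.9 11.7 19.6
    endloop
  endfacet
  facet normal -0.7662 0.6426 0.0000
    outer loop
      vertex 2.9 11.0 0.0
      vertex 0.3 7.9 0.0
      vertex 0.3 7.9 19.6
    endloop
  endfacet
  facet normal -0.7662 0.6426 0.0000
    outer loop
      vertex 2.9 11.0 0.0
      vertex 0.3 7.9 19.6
      vertex 2.9 11.0 19.6
    endloop
  endfacet
  facet normal -0.9997 -0.0250 0.0000
    outer loop
      vertex 0.3 7.9 0.0
      vertex 0.4 3.9 0.0
      vertex 0.4 3.9 19.6
    endloop
  endfacet
  facet normal -0.9997 -0.0250 0.0000
    outer loop
      vertex 0.3 7.9 0.0
      vertex 0.4 3.9 19.6
      vertex 0.3 7.9 19.6
    endloop
  endfacet
  facet normal -0.7662 -0.6426 0.0000
    outer loop
      vertex 0.4 3.9 0.0
      vertex 3.0 0.8 0.0
      vertex 3.0 0.8 19.6
    endloop
  endfacet
  facet normal -0.7662 -0.6426 0.0000
    outer loop
      vertex 0.4 3.9 0.0
      vertex 3.0 0.8 19.6
      vertex 0.4 3.9 19.6
    endloop
  endfacet
  facet normal -0.1767 -0.9843 0.0000
    outer loop
      vertex 3.0 0.8 0.0
      vertex 6.9 0.1 0.0
      vertex 6.9 0.1 19.6
    endloop
  endfacet
  facet normal -0.1767 -0.9843 0.0000
    outer loop
      vertex 3.0 0.8 0.0
      vertex 6.9 0.1 19.6
      vertex 3.0 0.8 19.6
    endloop
  endfacet
  facet normal 0.4961 -0.8682 0.0000
    outer loop
      vertex 6.9 0.1 0.0
      vertex 10.4 2.1 0.0
      vertex 10.4 2.1 19.6
    endloop
  endfacet
  facet normal 0.4961 -0.8682 0.0000
    outer loop
      vertex 6.9 0.1 0.0
      vertex 10.4 2.1 19.6
      vertex 6.9 0.1 19.6
    endloop
  endfacet
  facet normal 0.9383 -0.3457 0.0000
    outer loop
      vertex 10.4 2.1 0.0
      vertex 11.8 5.9 0.0
      vertex 11.8 5.9 19.6
    endloop
  endfacet
  facet normal 0.9383 -0.3457 0.0000
    outer loop
      vertex 10.4 2.1 0.0
      vertex 11.8 5.9 19.6
      vertex 10.4 2.1 19.6
    endloop
  endfacet
endsolid part

The G0 Z moves step by Δz≈4.9 mm. Every layer's G1 loop is the same polygon, so the solid is a straight extrusion of it from z=0 to z≈19.6. Closing with flat bottom and top caps and triangulating gives 32 facets — a regular 9-sided prism (a cylinder approximated with 9 flat sides), circumscribed radius ≈ 5.9 mm, height ≈ 19.6 mm.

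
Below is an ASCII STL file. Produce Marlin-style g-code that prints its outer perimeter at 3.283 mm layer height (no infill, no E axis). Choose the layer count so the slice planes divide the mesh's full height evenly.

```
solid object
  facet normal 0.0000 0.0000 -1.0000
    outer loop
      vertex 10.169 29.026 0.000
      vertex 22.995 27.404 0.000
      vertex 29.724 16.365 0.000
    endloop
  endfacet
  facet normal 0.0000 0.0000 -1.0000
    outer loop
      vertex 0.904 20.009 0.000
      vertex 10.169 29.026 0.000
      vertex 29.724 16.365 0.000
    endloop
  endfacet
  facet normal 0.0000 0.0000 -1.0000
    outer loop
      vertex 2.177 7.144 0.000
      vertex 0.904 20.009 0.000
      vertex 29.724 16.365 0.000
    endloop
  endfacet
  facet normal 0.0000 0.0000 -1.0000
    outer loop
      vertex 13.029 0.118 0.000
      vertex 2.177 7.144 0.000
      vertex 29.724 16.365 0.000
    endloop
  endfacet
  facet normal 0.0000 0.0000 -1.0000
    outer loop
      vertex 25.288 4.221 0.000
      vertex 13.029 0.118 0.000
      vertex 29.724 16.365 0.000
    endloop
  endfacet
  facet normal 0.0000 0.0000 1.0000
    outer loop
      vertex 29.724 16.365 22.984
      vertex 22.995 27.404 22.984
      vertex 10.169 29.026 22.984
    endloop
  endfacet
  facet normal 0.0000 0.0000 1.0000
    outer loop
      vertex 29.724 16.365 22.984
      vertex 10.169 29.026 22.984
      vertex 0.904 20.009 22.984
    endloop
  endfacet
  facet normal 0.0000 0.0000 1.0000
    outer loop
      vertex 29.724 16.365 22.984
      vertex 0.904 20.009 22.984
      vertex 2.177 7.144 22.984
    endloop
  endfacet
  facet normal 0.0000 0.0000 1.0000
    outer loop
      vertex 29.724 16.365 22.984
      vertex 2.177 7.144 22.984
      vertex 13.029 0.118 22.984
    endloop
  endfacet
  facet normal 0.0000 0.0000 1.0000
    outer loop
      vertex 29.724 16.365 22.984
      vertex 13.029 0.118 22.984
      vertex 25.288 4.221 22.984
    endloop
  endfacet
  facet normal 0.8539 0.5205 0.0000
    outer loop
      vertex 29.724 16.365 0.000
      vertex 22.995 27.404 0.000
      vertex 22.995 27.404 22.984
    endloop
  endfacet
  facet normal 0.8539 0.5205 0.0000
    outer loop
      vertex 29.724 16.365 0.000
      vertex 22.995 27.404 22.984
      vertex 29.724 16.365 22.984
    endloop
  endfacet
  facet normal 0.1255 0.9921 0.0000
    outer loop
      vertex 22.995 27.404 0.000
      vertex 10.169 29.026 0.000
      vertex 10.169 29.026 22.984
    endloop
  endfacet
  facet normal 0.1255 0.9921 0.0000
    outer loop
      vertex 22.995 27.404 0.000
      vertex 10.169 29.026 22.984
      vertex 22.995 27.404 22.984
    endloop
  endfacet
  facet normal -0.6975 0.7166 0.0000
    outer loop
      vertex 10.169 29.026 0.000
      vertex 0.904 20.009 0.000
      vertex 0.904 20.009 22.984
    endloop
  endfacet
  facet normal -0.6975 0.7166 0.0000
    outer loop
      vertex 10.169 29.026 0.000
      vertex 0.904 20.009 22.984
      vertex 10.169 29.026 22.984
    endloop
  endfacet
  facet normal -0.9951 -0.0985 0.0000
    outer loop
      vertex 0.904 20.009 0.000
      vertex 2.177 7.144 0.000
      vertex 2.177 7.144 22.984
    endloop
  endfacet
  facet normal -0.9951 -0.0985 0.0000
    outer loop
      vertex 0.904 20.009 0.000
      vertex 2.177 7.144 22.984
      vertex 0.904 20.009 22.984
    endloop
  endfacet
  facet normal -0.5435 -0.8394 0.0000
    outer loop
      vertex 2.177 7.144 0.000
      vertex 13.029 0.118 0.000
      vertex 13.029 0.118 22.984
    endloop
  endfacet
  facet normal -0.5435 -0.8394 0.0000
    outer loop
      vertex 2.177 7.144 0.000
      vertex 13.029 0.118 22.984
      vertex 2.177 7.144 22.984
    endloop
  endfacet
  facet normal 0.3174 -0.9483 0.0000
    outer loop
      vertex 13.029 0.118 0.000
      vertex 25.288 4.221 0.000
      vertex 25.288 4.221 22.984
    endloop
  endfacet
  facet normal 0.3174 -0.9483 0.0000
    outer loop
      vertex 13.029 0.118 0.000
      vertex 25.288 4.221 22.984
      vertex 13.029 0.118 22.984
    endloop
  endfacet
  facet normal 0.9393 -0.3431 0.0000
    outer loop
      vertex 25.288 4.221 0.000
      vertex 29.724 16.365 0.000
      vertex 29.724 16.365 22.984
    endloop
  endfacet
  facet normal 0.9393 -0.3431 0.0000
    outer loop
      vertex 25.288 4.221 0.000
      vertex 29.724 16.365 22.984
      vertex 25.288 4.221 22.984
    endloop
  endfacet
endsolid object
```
; perimeter-only toolpath
G21 ; units = mm
G90 ; absolute positioning
G28 ; home
; layer 1
G0 Z3.283
G0 X29.724 Y16.365
G1 X22.995 Y27.404
G1 X10.169 Y29.026
G1 X0.904 Y20.009
G1 X2.177 Y7.144
G1 X13.029 Y0.118
G1 X25.288 Y4.221
G1 X29.724 Y16.365
; layer 2
G0 Z6.567
G0 X29.724 Y16.365
G1 X22.995 Y27.404
G1 X10.169 Y29.026
G1 X0.904 Y20.009
G1 X2.177 Y7.144
G1 X13.029 Y0.118
G1 X25.288 Y4.221
G1 X29.724 Y16.365
; layer 3
G0 Z9.850
G0 X29.724 Y16.365
G1 X22.995 Y27.404
G1 X10.169 Y29.026
G1 X0.904 Y20.009
G1 X2.177 Y7.144
G1 X13.029 Y0.118
G1 X25.288 Y4.221
G1 X29.724 Y16.365
; layer 4
G0 Z13.134
G0 X29.724 Y16.365
G1 X22.995 Y27.404
G1 X10.169 Y29.026
G1 X0.904 Y20.009
G1 X2.177 Y7.144
G1 X13.029 Y0.118
G1 X25.288 Y4.221
G1 X29.724 Y16.365
; layer 5
G0 Z16.417
G0 X29.724 Y16.365
G1 X22.995 Y27.404
G1 X10.169 Y29.026
G1 X0.904 Y20.009
G1 X2.177 Y7.144
G1 X13.029 Y0.118
G1 X25.288 Y4.221
G1 X29.724 Y16.365
; layer 6
G0 Z19.701
G0 X29.724 Y16.365
G1 X22.995 Y27.404
G1 X10.169 Y29.026
G1 X0.904 Y20.009
G1 X2.177 Y7.144
G1 X13.029 Y0.118
G1 X25.288 Y4.221
G1 X29.724 Y16.365
; layer 7
G0 Z22.984
G0 X29.724 Y16.365
G1 X22.995 Y27.404
G1 X10.169 Y29.026
G1 X0.904 Y20.009
G1 X2.177 Y7.144
G1 X13.029 Y0.118
G1 X25.288 Y4.221
G1 X29.724 Y16.365
M2 ; end

The solid is a regular 7-sided prism (a cylinder approximated with 7 flat sides), circumscribed radius ≈ 14.9 mm, height ≈ 23 mm. Slicing at Δz = 3.283 mm — 7 equal slices spanning the solid's height, so layer i sits at z = i·h/7 — gives 7 non-empty perimeters. Each is a 7-segment closed polygon; G0 lifts to the layer z and rapids to the start vertex, then G1 traces the edges.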